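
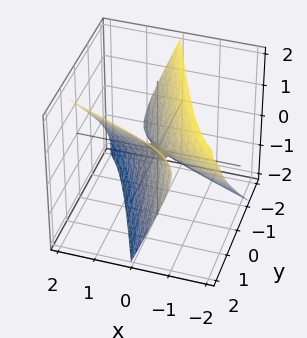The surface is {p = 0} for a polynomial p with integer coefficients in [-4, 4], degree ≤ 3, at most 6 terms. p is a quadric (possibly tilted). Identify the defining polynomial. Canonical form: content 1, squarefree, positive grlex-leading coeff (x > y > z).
(a) The degree is 2 — the shape is more complex than any degree-1 surface.
(b) From the axis intercepts and sections: it meets the y-axis at y = 0 (among the integer gridlines); it crosses the x-axis at the gridline x = 0; it meets the z-axis at z = 0 (among the integer gridlines).
(c) Fitting integer coefficients to these (and the overall shape) gives p.

x^2 + 3*x*y - 2*x*z + y^2 - z^2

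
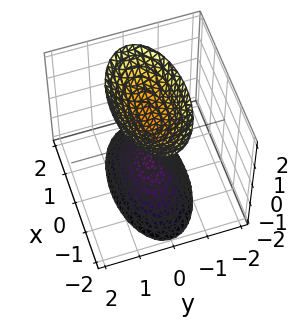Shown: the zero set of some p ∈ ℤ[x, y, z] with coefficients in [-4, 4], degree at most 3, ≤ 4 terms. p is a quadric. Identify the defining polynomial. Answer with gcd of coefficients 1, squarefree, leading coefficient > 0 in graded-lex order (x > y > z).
x^2 + 3*y^2 - z^2 + 1

There are 2 components. Treating them together as one polynomial.
Degree: two sheets facing apart; a quadric, so deg p = 2.
Symmetries: mirror symmetry y ↦ −y ⇒ only even powers of y; the z ↦ −z reflection is a symmetry, so z appears only in even powers; it's symmetric under x → −x, forcing even powers of x.
Reading off the gridlines: among the integer gridlines, it crosses the z-axis at z ∈ {-1, 1}; it misses every integer gridline on the x-axis; no y-intercept at any integer in the box.
Together with the visible shape, these determine p as stated.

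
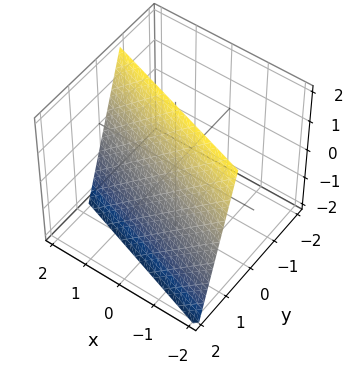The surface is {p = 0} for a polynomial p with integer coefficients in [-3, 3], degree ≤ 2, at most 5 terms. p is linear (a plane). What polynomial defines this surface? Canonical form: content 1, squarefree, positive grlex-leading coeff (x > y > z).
x + 3*y + z - 2

First, the degree is 1 — the surface is flat (a plane).
Then, observable constraints: it meets the x-axis at x = 2 (among the integer gridlines); it crosses the z-axis at the gridline z = 2.
Finally, together with the visible shape, these determine p as stated.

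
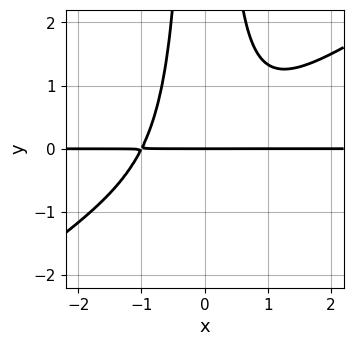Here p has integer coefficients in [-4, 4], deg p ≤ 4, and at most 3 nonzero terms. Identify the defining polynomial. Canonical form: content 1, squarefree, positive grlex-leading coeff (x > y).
Degree: a generic line meets the curve in up to 4 points, so deg p = 4.
Against the integer gridlines: it meets the y-axis at y = 0 (among the integer gridlines); the visible x-axis segment lies entirely on the curve.
Assembling these constraints gives the stated polynomial.

2*x^3*y - 3*x^2*y^2 + 2*y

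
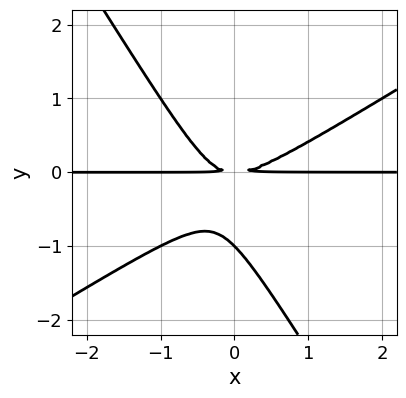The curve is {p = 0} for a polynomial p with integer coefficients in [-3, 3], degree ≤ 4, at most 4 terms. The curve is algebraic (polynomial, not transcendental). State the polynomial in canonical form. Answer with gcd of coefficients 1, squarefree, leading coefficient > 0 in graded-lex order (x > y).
(a) Degree: no degree-2 curve has this shape, so deg p = 3.
(b) Observable constraints: the visible x-axis segment lies entirely on the curve; it crosses the y-axis at the gridline y = -1.
(c) Solving for integer coefficients yields p as stated.

x^2*y - x*y^2 - y^3 - y^2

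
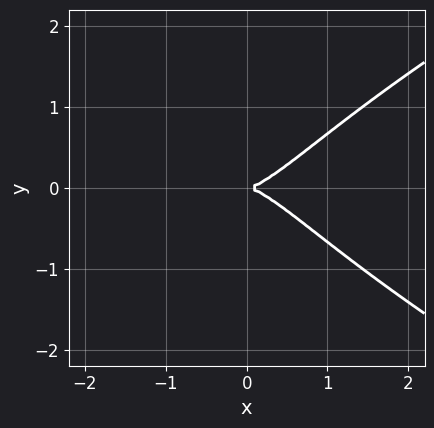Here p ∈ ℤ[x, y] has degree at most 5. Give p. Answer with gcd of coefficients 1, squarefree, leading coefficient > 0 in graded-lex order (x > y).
First, deg p = 4. No degree-3 curve has this shape.
Then, symmetries: it's symmetric under y → −y, forcing even powers of y.
Next, reading off the gridlines: one y-axis crossing is at y = 0; it meets the x-axis at x = 0 (among the integer gridlines).
Finally, the integer polynomial consistent with all of this is the stated p.

y^4 - 2*x^3 + 2*x*y^2 + 2*y^2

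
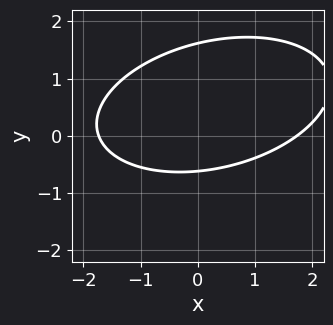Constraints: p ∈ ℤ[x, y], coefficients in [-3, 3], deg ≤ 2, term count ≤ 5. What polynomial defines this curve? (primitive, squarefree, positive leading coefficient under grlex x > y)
x^2 - x*y + 3*y^2 - 3*y - 3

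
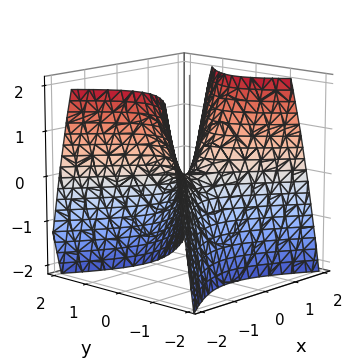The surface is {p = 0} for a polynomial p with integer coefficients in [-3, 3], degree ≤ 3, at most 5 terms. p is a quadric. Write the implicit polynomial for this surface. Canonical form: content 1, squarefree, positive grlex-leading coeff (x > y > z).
2*x^2 - 3*y^2 - 2*z

(a) deg p = 2. A hyperbolic paraboloid; a quadric.
(b) Symmetries: it's symmetric under y → −y, forcing even powers of y; it's symmetric under x → −x, forcing even powers of x.
(c) Reading off the gridlines: one y-axis crossing is at y = 0; it crosses the x-axis at the gridline x = 0; it meets the z-axis at z = 0 (among the integer gridlines).
(d) Matching integer coefficients to the picture gives p.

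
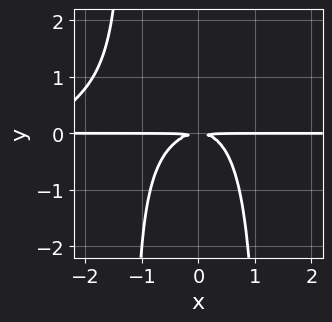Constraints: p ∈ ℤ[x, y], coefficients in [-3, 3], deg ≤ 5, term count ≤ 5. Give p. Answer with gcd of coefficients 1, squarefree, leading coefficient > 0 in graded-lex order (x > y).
x^3*y - 2*x^2*y^2 + 3*x^2*y + 3*y^2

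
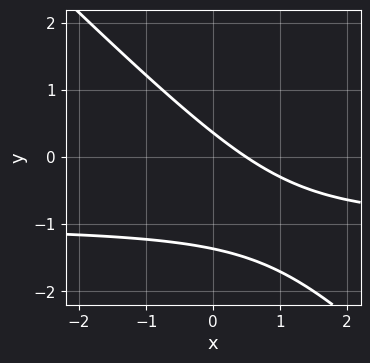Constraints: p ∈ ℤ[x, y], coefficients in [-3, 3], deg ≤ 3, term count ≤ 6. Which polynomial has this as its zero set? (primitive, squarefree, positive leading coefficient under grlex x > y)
2*x*y + 2*y^2 + 2*x + 2*y - 1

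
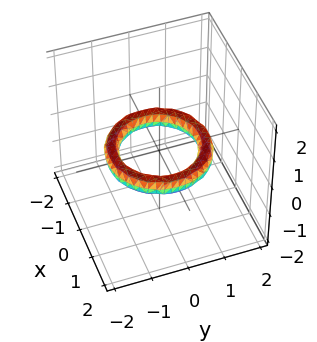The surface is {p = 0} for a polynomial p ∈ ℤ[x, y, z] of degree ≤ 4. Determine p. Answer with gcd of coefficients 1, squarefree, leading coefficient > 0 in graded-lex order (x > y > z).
deg p = 4.
Symmetries: rotational symmetry about the z-axis ⇒ p depends on x, y only through x² + y².
Checking where it meets the axes: among the integer gridlines, it crosses the x-axis at x ∈ {-1, 1}; among the integer gridlines, it crosses the y-axis at y ∈ {-1, 1}; a circular section at z = 0 has radius exactly 1; the surface avoids every integer z-axis point in the box.
Solving for integer coefficients yields p as stated.

x^4 + 2*x^2*y^2 + y^4 - 3*x^2 - 3*y^2 + 3*z^2 + 2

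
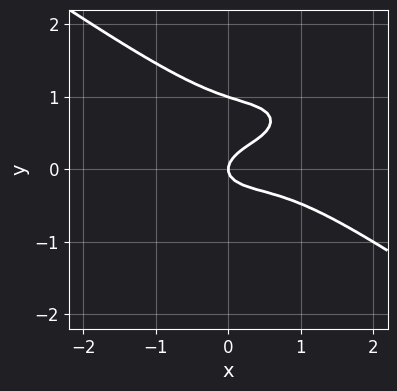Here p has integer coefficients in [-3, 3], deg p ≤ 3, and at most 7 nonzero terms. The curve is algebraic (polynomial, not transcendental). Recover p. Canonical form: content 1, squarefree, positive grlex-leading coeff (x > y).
x^3 + 3*y^3 - x^2 - 3*y^2 + x

Degree: the shape is more complex than any degree-2 curve, so deg p = 3.
Against the integer gridlines: the y-axis gridline crossings are at y ∈ {0, 1}; it meets the x-axis at x = 0 (among the integer gridlines).
The integer polynomial consistent with all of this is the stated p.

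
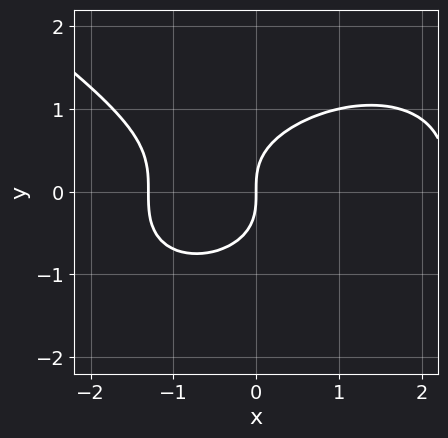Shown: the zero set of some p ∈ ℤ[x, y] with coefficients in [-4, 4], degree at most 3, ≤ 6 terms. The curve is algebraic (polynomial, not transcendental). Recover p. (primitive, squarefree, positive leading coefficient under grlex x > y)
1. The degree is 3 — no degree-2 curve has this shape.
2. Checking where it meets the axes: it meets the y-axis at y = 0 (among the integer gridlines); it crosses the x-axis at the gridline x = 0.
3. Fitting integer coefficients to these (and the overall shape) gives p.

x^3 + 3*y^3 - x^2 - 3*x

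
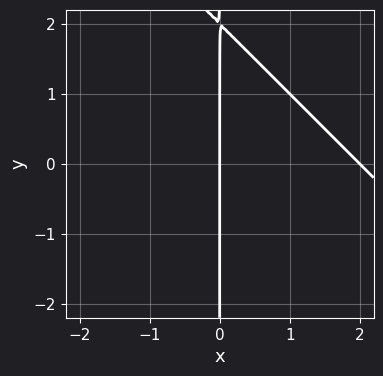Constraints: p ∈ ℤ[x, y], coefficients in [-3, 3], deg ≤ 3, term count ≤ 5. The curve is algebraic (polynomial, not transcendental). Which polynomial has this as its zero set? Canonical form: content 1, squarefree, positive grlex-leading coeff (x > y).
x^2 + x*y - 2*x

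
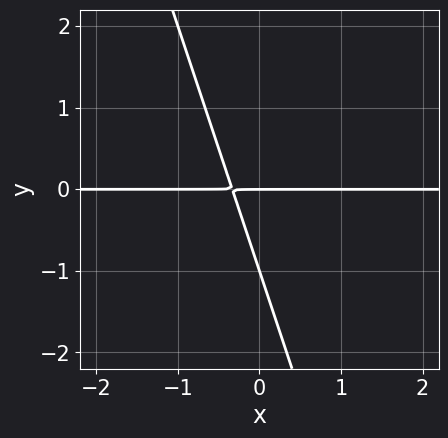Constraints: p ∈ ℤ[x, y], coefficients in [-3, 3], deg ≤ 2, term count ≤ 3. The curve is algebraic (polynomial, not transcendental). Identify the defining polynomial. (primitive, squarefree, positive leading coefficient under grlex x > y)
3*x*y + y^2 + y

First, deg p = 2. The shape is more complex than any degree-1 curve.
Next, checking where it meets the axes: every point of the x-axis in the box is on the curve; the y-axis gridline crossings are at y ∈ {-1, 0}.
Finally, the integer polynomial consistent with all of this is the stated p.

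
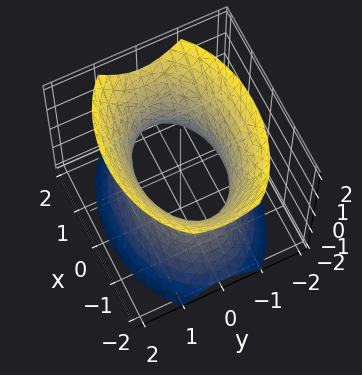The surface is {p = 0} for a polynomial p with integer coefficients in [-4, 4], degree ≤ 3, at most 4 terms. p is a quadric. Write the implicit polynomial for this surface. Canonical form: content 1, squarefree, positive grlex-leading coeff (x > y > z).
Degree: one connected sheet with a waist; a quadric, so deg p = 2.
Symmetries: the y ↦ −y reflection is a symmetry, so y appears only in even powers; the x ↦ −x reflection is a symmetry, so x appears only in even powers; mirror symmetry z ↦ −z ⇒ only even powers of z.
From the visible intercepts: among the integer gridlines, it crosses the y-axis at y ∈ {-1, 1}; no z-intercept at any integer in the box.
These observations pin down the coefficients.

x^2 + 2*y^2 - z^2 - 2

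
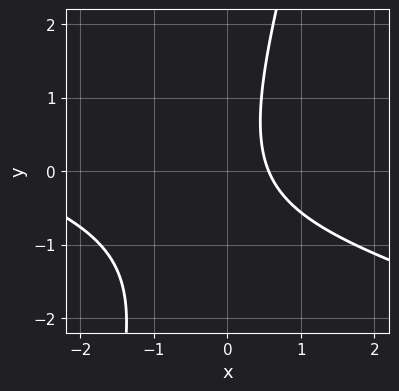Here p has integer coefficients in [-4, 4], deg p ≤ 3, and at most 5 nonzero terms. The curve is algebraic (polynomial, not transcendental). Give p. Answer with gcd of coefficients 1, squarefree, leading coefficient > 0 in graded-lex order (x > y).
x^2 + 3*x*y - y^2 + 3*x - 2

The degree is 2 — a generic line meets the curve in up to 2 points.
From the visible intercepts: it misses every integer gridline on the y-axis.
The integer polynomial consistent with all of this is the stated p.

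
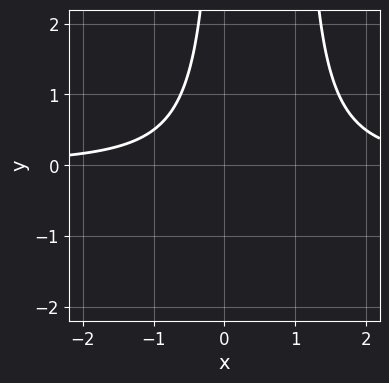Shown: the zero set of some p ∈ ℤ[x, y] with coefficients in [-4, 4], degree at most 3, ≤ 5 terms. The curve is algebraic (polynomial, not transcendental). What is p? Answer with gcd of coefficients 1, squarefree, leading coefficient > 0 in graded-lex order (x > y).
1. The degree is 3 — a generic line meets the curve in up to 3 points.
2. Observable constraints: no x-intercept at any integer in the box; no y-intercept at any integer in the box.
3. Matching integer coefficients to the picture gives p.

x^2*y - x*y - 1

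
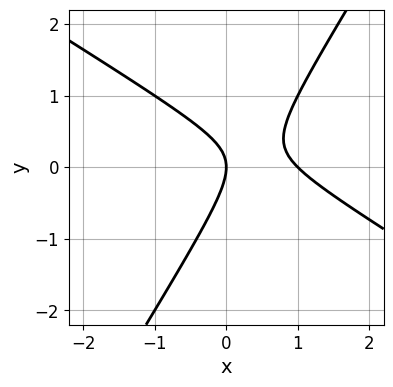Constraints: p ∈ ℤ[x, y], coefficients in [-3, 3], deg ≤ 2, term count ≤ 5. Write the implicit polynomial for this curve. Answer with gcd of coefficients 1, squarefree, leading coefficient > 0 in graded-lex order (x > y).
(a) deg p = 2.
(b) Reading off the gridlines: among the integer gridlines, it crosses the x-axis at x ∈ {0, 1}; one y-axis crossing is at y = 0.
(c) These observations pin down the coefficients.

x^2 + x*y - y^2 - x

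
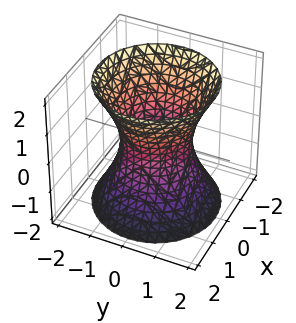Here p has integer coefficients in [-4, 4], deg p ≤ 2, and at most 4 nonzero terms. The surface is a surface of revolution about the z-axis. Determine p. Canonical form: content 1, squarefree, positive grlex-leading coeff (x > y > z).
First, the degree is 2 — no degree-1 surface has this shape.
Then, by symmetry, the z-axis is an axis of rotation, so x and y enter only as x² + y².
Next, from the axis intercepts and sections: a circular section at z = 0 has radius exactly 1; it misses every integer gridline on the z-axis; among the integer gridlines, it crosses the x-axis at x ∈ {-1, 1}.
Finally, fitting integer coefficients to these (and the overall shape) gives p.

2*x^2 + 2*y^2 - z^2 - 2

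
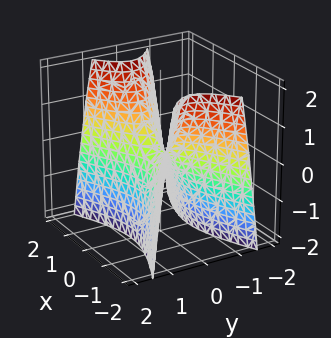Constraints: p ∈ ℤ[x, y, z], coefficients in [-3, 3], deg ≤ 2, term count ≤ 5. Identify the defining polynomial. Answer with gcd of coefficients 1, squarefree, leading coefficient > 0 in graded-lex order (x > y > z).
(a) Degree: a saddle surface; a quadric, so deg p = 2.
(b) Symmetries: the x ↦ −x reflection is a symmetry, so x appears only in even powers; mirror symmetry y ↦ −y ⇒ only even powers of y.
(c) Against the integer gridlines: it meets the y-axis at y = 0 (among the integer gridlines); it crosses the x-axis at the gridline x = 0; it crosses the z-axis at the gridline z = 0.
(d) These observations pin down the coefficients.

x^2 - 3*y^2 - z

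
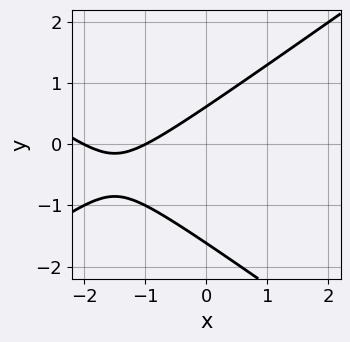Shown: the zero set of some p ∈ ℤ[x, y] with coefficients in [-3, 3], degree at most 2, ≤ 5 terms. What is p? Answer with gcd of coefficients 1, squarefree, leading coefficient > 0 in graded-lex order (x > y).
x^2 - 2*y^2 + 3*x - 2*y + 2

(a) deg p = 2. A generic line meets the curve in up to 2 points.
(b) Reading off the gridlines: the x-axis gridline crossings are at x ∈ {-2, -1}.
(c) Matching integer coefficients to the picture gives p.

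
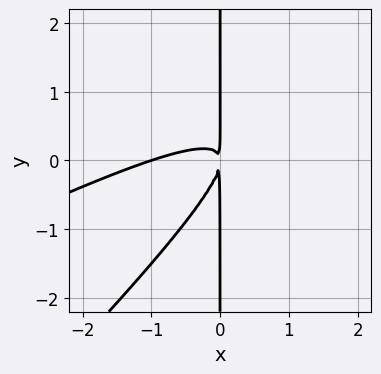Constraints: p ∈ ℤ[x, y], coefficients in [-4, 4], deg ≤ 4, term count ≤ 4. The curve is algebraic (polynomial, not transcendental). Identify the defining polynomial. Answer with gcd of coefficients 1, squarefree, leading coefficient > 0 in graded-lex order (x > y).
x^3 - 3*x^2*y + 2*x*y^2 + x^2

1. deg p = 3. A generic line meets the curve in up to 3 points.
2. Observable constraints: it meets the x-axis at x = -1 (among the integer gridlines); the visible y-axis segment lies entirely on the curve.
3. Matching integer coefficients to the picture gives p.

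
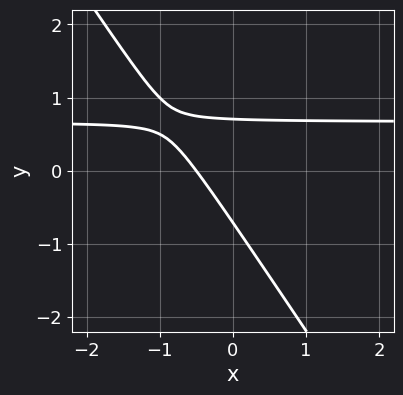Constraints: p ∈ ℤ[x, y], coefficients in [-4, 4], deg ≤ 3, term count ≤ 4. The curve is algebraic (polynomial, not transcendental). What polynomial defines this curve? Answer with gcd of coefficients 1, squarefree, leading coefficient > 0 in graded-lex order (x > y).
The degree is 2 — a generic line meets the curve in up to 2 points.
Putting this together gives p.

3*x*y + 2*y^2 - 2*x - 1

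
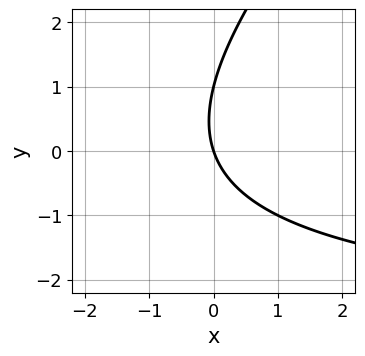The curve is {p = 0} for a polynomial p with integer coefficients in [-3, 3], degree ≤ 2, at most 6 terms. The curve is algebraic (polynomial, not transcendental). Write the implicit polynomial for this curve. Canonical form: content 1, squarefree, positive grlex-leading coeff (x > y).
(a) The degree is 2 — no degree-1 curve has this shape.
(b) From the visible intercepts: it crosses the x-axis at the gridline x = 0; among the integer gridlines, it crosses the y-axis at y ∈ {0, 1}.
(c) Putting this together gives p.

x*y - y^2 + 3*x + y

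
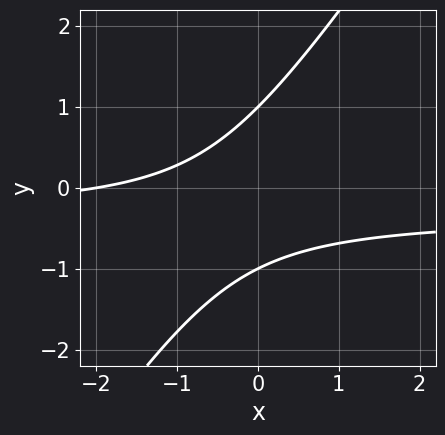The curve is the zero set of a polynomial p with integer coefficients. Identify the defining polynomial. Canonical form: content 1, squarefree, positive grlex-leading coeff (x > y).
3*x*y - 2*y^2 + x + 2

The degree is 2 — a generic line meets the curve in up to 2 points.
Observable constraints: it meets the x-axis at x = -2 (among the integer gridlines); the y-axis gridline crossings are at y ∈ {-1, 1}.
Fitting integer coefficients to these (and the overall shape) gives p.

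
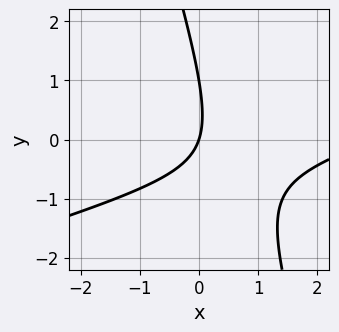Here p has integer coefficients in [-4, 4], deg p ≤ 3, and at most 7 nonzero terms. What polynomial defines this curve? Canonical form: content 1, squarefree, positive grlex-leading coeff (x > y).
First, degree: a generic line meets the curve in up to 2 points, so deg p = 2.
Next, from the visible intercepts: it crosses the x-axis at the gridline x = 0; the y-axis gridline crossings are at y ∈ {0, 1}.
Finally, putting this together gives p.

x^2 - 3*x*y - y^2 - 3*x + y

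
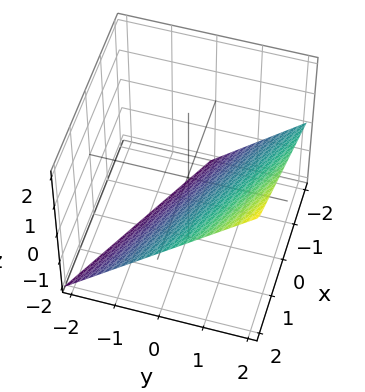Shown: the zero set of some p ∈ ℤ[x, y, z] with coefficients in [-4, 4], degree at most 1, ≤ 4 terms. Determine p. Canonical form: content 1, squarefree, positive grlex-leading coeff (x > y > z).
1. deg p = 1. Every cross-section is a straight line — this is a plane.
2. From the axis intercepts and sections: it meets the y-axis at y = 1 (among the integer gridlines); it meets the x-axis at x = 2 (among the integer gridlines).
3. Solving for integer coefficients yields p as stated. Check: (0, 0, -1) on the z-axis lies on the surface, and p(0, 0, -1) = 0. ✓

x + 2*y - 2*z - 2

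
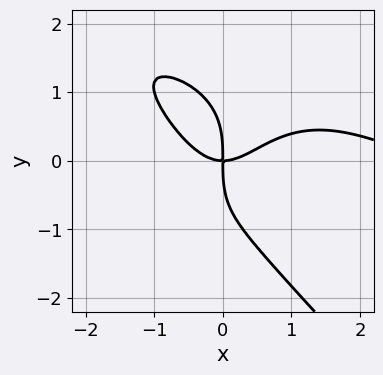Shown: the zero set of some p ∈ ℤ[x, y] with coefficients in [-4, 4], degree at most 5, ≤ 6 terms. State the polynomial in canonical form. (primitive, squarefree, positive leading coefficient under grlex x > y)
First, the degree is 4 — no degree-3 curve has this shape.
Next, from the visible intercepts: one x-axis crossing is at x = 0; it meets the y-axis at y = 0 (among the integer gridlines).
Finally, solving for integer coefficients yields p as stated.

x^4 + 2*x^3*y + y^4 - 3*x^3 + 3*x*y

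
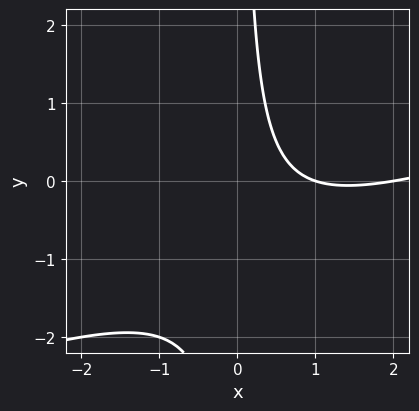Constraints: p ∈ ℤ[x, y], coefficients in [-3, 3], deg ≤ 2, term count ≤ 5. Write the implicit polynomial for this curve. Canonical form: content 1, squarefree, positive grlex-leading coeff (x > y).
First, degree: a generic line meets the curve in up to 2 points, so deg p = 2.
Next, observable constraints: it misses every integer gridline on the y-axis; the x-axis gridline crossings are at x ∈ {1, 2}.
Finally, putting this together gives p.

x^2 - 3*x*y - 3*x + 2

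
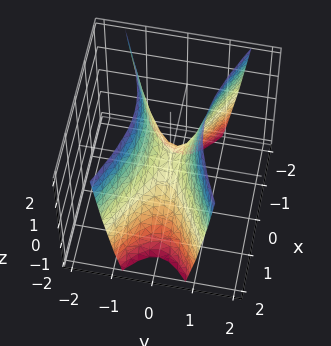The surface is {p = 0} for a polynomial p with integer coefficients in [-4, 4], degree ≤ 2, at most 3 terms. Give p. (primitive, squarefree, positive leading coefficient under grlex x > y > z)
Degree: a saddle surface; a quadric, so deg p = 2.
Symmetries: mirror symmetry x ↦ −x ⇒ only even powers of x; the y ↦ −y reflection is a symmetry, so y appears only in even powers.
From the axis intercepts and sections: it meets the y-axis at y = 0 (among the integer gridlines); it meets the z-axis at z = 0 (among the integer gridlines); it meets the x-axis at x = 0 (among the integer gridlines).
Fitting integer coefficients to these (and the overall shape) gives p.

x^2 - 3*y^2 + z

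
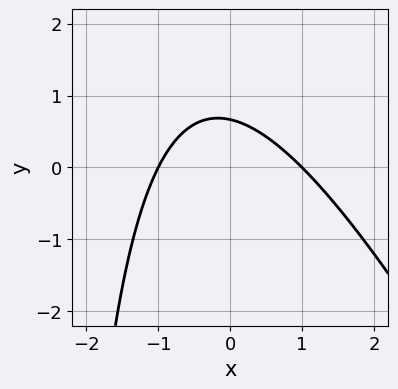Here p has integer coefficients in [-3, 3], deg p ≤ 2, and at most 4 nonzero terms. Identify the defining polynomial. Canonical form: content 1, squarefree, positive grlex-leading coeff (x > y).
deg p = 2. A generic line meets the curve in up to 2 points.
Reading off the gridlines: the x-axis gridline crossings are at x ∈ {-1, 1}.
Matching integer coefficients to the picture gives p.

2*x^2 + x*y + 3*y - 2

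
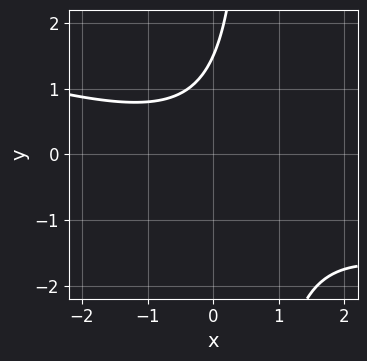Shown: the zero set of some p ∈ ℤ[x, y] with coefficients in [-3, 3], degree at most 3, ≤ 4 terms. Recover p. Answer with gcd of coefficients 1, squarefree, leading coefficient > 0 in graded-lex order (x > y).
1. Degree: the shape is more complex than any degree-1 curve, so deg p = 2.
2. Checking where it meets the axes: no x-intercept at any integer in the box.
3. Solving for integer coefficients yields p as stated.

x^2 + 3*x*y - 2*y + 3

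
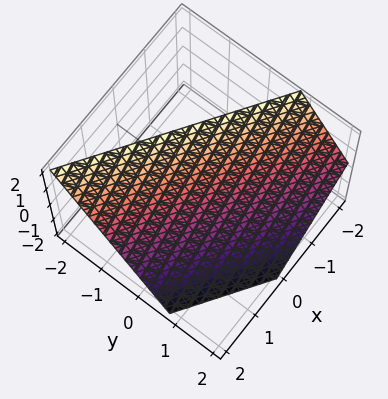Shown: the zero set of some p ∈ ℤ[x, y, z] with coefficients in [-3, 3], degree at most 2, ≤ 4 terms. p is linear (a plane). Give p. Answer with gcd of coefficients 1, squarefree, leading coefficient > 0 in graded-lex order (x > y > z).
2*x + 3*y + 2*z - 2

1. The degree is 1 — the surface is flat (a plane).
2. Reading off the gridlines: it crosses the z-axis at the gridline z = 1; one x-axis crossing is at x = 1.
3. These observations pin down the coefficients.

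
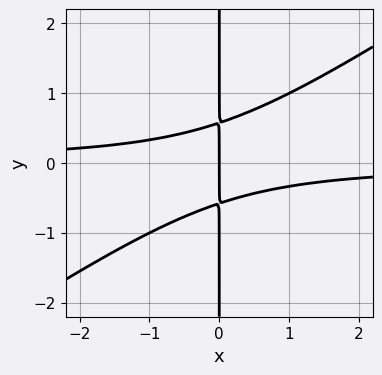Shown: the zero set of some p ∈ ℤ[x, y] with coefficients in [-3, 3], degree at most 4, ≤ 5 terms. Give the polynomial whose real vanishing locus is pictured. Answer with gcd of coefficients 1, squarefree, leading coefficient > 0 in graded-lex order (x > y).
2*x^2*y - 3*x*y^2 + x

First, degree: a generic line meets the curve in up to 3 points, so deg p = 3.
Next, from the visible intercepts: every point of the y-axis in the box is on the curve; one x-axis crossing is at x = 0.
Finally, solving for integer coefficients yields p as stated.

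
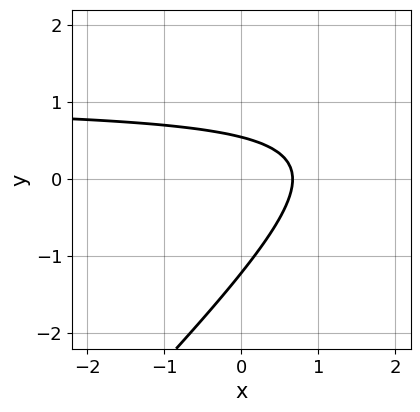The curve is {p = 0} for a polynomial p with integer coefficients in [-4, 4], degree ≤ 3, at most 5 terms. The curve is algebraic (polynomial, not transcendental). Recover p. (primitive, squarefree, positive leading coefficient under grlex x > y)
(a) deg p = 2. No degree-1 curve has this shape.
(b) Matching integer coefficients to the picture gives p.

3*x*y - 3*y^2 - 3*x - 2*y + 2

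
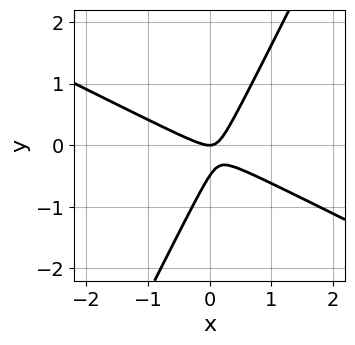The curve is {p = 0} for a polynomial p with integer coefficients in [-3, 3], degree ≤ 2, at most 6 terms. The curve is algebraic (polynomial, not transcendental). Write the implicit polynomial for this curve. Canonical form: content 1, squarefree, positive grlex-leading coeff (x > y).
1. deg p = 2.
2. Observable constraints: one y-axis crossing is at y = 0; it meets the x-axis at x = 0 (among the integer gridlines).
3. The integer polynomial consistent with all of this is the stated p.

2*x^2 + 3*x*y - 2*y^2 - y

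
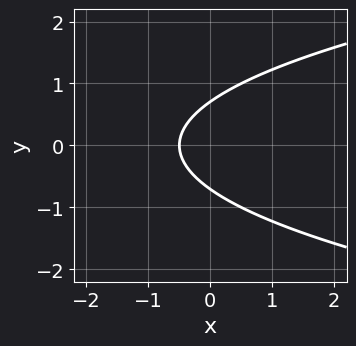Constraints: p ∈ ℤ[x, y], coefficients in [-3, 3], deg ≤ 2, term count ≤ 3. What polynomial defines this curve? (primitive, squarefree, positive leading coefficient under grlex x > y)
Degree: the shape is more complex than any degree-1 curve, so deg p = 2.
Symmetries: mirror symmetry y ↦ −y ⇒ only even powers of y.
Fitting integer coefficients to these (and the overall shape) gives p.

2*y^2 - 2*x - 1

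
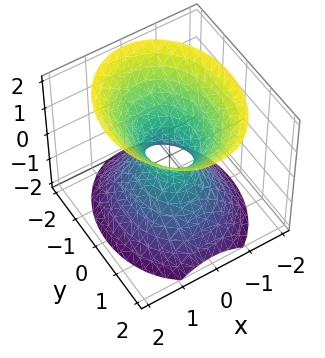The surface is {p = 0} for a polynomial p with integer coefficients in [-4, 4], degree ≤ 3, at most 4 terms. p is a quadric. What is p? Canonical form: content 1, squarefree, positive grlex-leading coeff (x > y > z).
3*x^2 + 2*y^2 - 2*z^2 - 1

First, deg p = 2. An hourglass — one-sheet hyperboloid; a quadric.
Next, symmetries: the z ↦ −z reflection is a symmetry, so z appears only in even powers; mirror symmetry y ↦ −y ⇒ only even powers of y; it's symmetric under x → −x, forcing even powers of x.
Then, from the visible intercepts: no z-intercept at any integer in the box.
Finally, these observations pin down the coefficients.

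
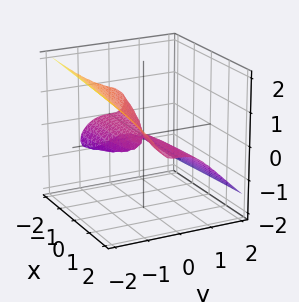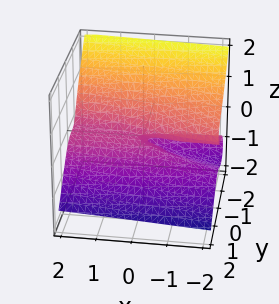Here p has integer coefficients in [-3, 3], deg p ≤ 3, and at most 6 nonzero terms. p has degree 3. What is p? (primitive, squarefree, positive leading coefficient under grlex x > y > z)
2*y^3 + 3*z^3 + x*z + 2*y*z

1. deg p = 3.
2. Against the integer gridlines: one y-axis crossing is at y = 0; every point of the x-axis in the box is on the surface; one z-axis crossing is at z = 0.
3. Together with the visible shape, these determine p as stated.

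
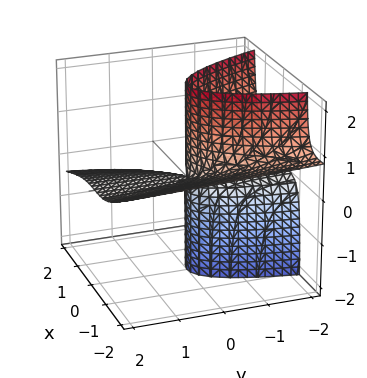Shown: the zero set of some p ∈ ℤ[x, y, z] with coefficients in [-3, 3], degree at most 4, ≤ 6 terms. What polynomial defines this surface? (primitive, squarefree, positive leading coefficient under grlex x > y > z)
x^3 + 3*x^2*z + x*y*z + 3*y*z

1. deg p = 3. The shape is more complex than any degree-2 surface.
2. From the visible intercepts: every point of the z-axis in the box is on the surface; it crosses the x-axis at the gridline x = 0; the visible y-axis segment lies entirely on the surface.
3. Together with the visible shape, these determine p as stated.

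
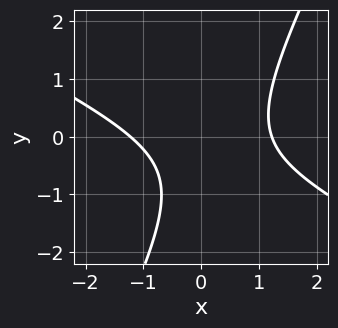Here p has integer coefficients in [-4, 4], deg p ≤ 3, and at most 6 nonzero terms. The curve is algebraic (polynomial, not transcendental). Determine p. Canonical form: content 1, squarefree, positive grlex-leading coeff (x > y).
(a) The degree is 2 — the shape is more complex than any degree-1 curve.
(b) Checking where it meets the axes: no y-intercept at any integer in the box.
(c) Solving for integer coefficients yields p as stated.

2*x^2 + 3*x*y - 2*y^2 - 2*y - 3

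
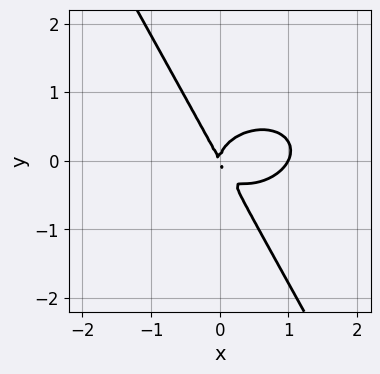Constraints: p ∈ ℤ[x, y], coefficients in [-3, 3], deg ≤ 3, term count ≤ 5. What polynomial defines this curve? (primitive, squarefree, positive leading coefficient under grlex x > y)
First, degree: no degree-2 curve has this shape, so deg p = 3.
Then, checking where it meets the axes: among the integer gridlines, it crosses the x-axis at x ∈ {0, 1}; it meets the y-axis at y = 0 (among the integer gridlines).
Finally, these observations pin down the coefficients.

2*x^3 + 3*x*y^2 + 2*y^3 - 2*x^2 - x*y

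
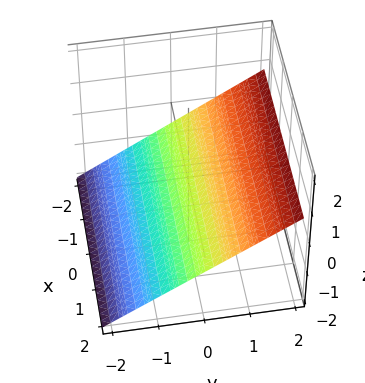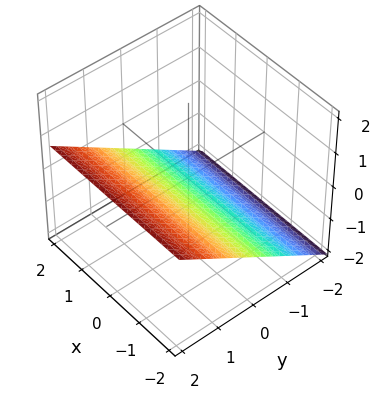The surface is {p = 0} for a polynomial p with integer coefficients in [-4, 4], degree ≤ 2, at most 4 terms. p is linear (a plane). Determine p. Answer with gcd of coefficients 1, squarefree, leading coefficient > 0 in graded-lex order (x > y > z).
Degree: the surface is flat (a plane), so deg p = 1.
Observable constraints: it misses every integer gridline on the x-axis; it crosses the y-axis at the gridline y = 1.
Together with the visible shape, these determine p as stated.

2*y - 3*z - 2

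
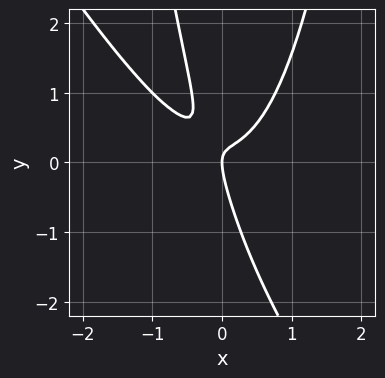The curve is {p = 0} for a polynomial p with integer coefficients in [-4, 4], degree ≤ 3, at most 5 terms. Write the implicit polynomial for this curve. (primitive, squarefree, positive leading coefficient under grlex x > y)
The degree is 3 — no degree-2 curve has this shape.
Against the integer gridlines: one x-axis crossing is at x = 0; it meets the y-axis at y = 0 (among the integer gridlines).
Fitting integer coefficients to these (and the overall shape) gives p.

3*x^3 + 2*x^2*y - 3*x*y - y^2 + x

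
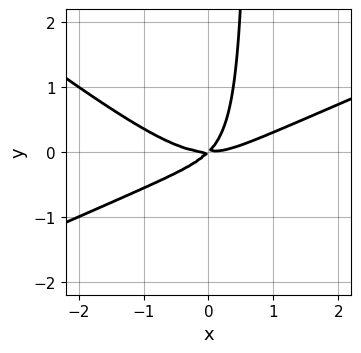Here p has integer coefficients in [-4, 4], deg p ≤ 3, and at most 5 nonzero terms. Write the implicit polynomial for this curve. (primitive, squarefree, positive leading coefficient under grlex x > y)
(a) The degree is 3 — a generic line meets the curve in up to 3 points.
(b) From the axis intercepts and sections: one y-axis crossing is at y = 0; it crosses the x-axis at the gridline x = 0.
(c) Together with the visible shape, these determine p as stated.

x^3 - x^2*y - 3*x*y^2 - 2*x*y + 2*y^2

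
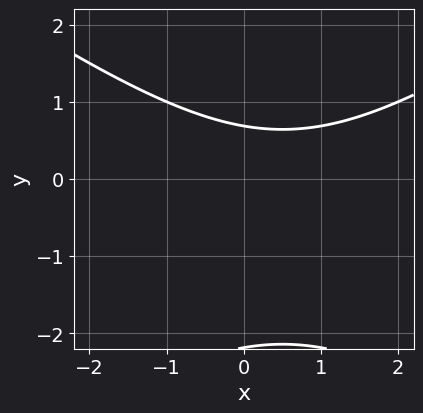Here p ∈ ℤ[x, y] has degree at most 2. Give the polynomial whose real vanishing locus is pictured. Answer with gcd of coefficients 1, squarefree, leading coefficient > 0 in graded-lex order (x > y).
x^2 - 2*y^2 - x - 3*y + 3

First, the degree is 2 — a generic line meets the curve in up to 2 points.
Then, from the axis intercepts and sections: the curve avoids every integer x-axis point in the box.
Finally, assembling these constraints gives the stated polynomial.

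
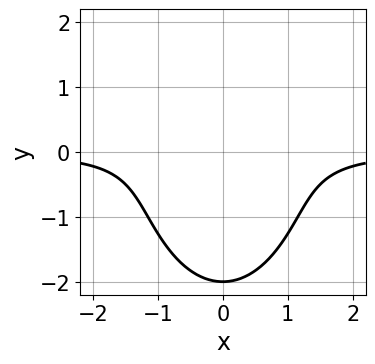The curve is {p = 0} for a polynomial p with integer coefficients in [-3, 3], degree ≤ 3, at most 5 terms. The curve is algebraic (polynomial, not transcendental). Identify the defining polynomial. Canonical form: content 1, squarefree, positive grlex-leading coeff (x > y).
(a) The degree is 3 — no degree-2 curve has this shape.
(b) Symmetries: it's symmetric under x → −x, forcing even powers of x.
(c) From the visible intercepts: it crosses the y-axis at the gridline y = -2; no x-intercept at any integer in the box.
(d) Fitting integer coefficients to these (and the overall shape) gives p.

3*x^2*y + y^3 - 3*y + 2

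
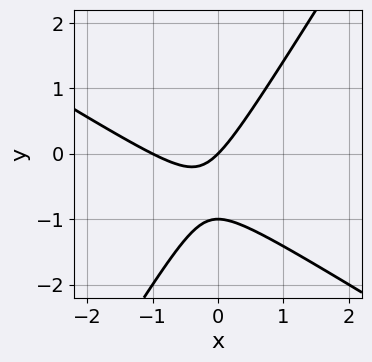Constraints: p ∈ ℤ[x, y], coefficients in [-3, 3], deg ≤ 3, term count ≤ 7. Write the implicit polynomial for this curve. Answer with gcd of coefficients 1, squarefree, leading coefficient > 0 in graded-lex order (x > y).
x^2 + x*y - y^2 + x - y

deg p = 2. A generic line meets the curve in up to 2 points.
Checking where it meets the axes: among the integer gridlines, it crosses the y-axis at y ∈ {-1, 0}; among the integer gridlines, it crosses the x-axis at x ∈ {-1, 0}.
Assembling these constraints gives the stated polynomial.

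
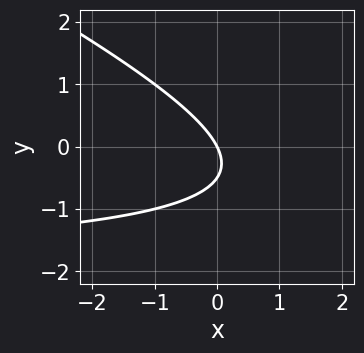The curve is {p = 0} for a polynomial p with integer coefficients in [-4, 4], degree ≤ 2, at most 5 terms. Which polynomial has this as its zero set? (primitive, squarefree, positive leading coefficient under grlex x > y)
x*y + 2*y^2 + 2*x + y

(a) The degree is 2 — a generic line meets the curve in up to 2 points.
(b) Against the integer gridlines: one y-axis crossing is at y = 0; it crosses the x-axis at the gridline x = 0.
(c) Solving for integer coefficients yields p as stated.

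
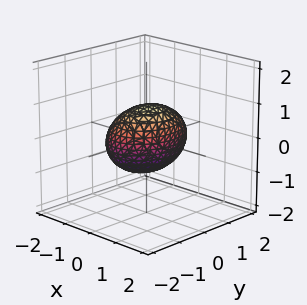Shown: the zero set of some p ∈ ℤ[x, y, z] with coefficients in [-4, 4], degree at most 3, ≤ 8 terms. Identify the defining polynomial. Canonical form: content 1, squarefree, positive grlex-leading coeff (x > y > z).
3*x^2 - 2*x*z + 2*y^2 + y*z + 3*z^2 - 3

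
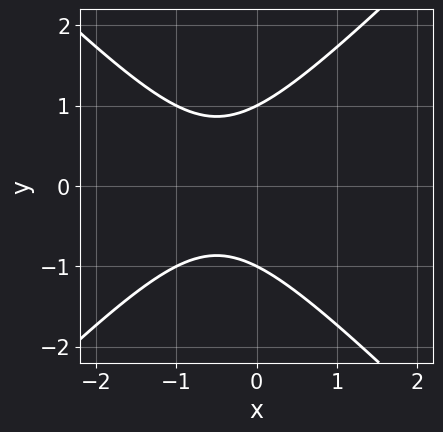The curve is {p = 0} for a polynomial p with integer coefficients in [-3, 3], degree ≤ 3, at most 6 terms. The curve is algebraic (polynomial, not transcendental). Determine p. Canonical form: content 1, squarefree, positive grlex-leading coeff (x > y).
1. Degree: no degree-1 curve has this shape, so deg p = 2.
2. Symmetries: mirror symmetry y ↦ −y ⇒ only even powers of y.
3. Against the integer gridlines: it misses every integer gridline on the x-axis; the y-axis gridline crossings are at y ∈ {-1, 1}.
4. Fitting integer coefficients to these (and the overall shape) gives p.

x^2 - y^2 + x + 1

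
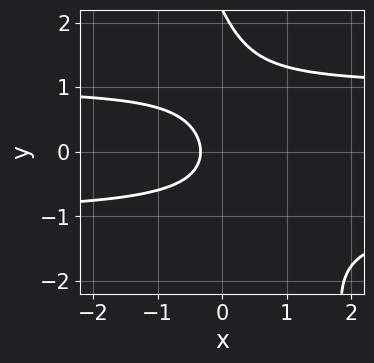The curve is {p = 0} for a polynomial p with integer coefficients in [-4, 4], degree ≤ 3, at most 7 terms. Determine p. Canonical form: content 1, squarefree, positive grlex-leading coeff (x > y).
First, the degree is 3 — the shape is more complex than any degree-2 curve.
Next, from the axis intercepts and sections: the curve avoids every integer y-axis point in the box.
Finally, putting this together gives p.

3*x*y^2 + y^3 - 2*y^2 - 3*x - 1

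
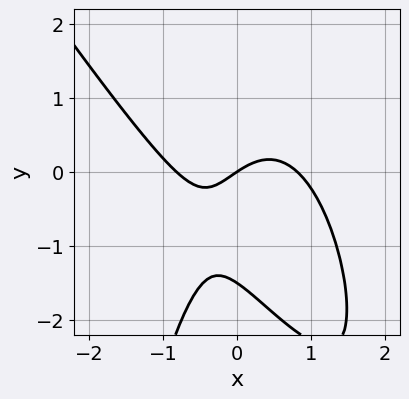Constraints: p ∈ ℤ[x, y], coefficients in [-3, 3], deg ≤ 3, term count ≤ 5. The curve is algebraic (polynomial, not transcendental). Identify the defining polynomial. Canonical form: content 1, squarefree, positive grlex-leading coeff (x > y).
Degree: no degree-2 curve has this shape, so deg p = 3.
From the visible intercepts: it crosses the y-axis at the gridline y = 0; it meets the x-axis at x = 0 (among the integer gridlines).
Together with the visible shape, these determine p as stated.

3*x^3 + 2*x^2*y + 2*y^2 - 2*x + 3*y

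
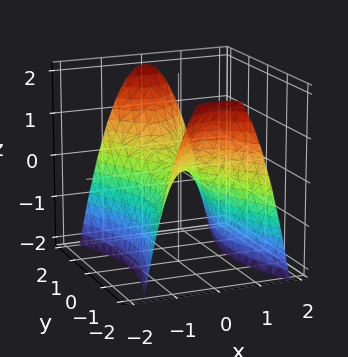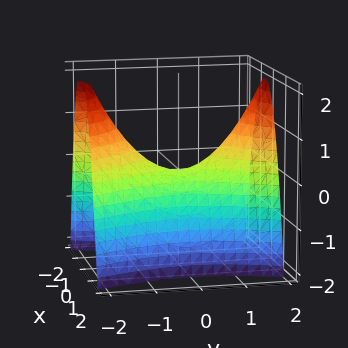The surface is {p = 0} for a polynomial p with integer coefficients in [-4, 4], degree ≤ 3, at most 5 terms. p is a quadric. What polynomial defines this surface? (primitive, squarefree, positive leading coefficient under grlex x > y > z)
(a) The degree is 2 — a hyperbolic paraboloid; a quadric.
(b) Symmetries: it's symmetric under x → −x, forcing even powers of x; mirror symmetry y ↦ −y ⇒ only even powers of y.
(c) Against the integer gridlines: one y-axis crossing is at y = 0; it crosses the z-axis at the gridline z = 0; it crosses the x-axis at the gridline x = 0.
(d) Putting this together gives p.

3*x^2 - y^2 + 2*z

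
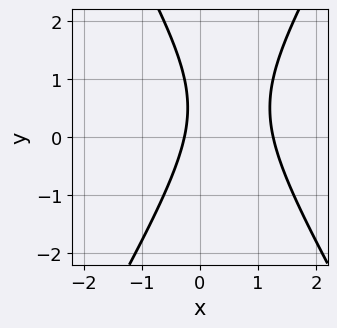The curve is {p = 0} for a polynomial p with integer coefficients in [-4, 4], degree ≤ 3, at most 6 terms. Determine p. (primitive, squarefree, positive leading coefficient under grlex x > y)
3*x^2 - y^2 - 3*x + y - 1

Degree: a generic line meets the curve in up to 2 points, so deg p = 2.
Against the integer gridlines: the curve avoids every integer y-axis point in the box.
These observations pin down the coefficients.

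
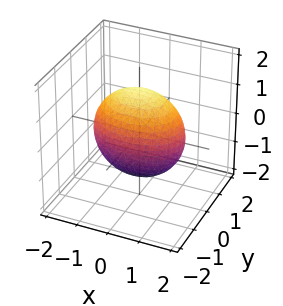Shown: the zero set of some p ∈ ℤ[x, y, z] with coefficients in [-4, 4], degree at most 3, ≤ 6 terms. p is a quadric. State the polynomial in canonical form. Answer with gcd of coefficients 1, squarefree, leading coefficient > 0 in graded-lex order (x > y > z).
First, degree: bounded and convex; a quadric, so deg p = 2.
Then, symmetries: the y ↦ −y reflection is a symmetry, so y appears only in even powers; it's symmetric under x → −x, forcing even powers of x; the z ↦ −z reflection is a symmetry, so z appears only in even powers.
Next, observable constraints: the y-axis gridline crossings are at y ∈ {-1, 1}.
Finally, fitting integer coefficients to these (and the overall shape) gives p.

x^2 + 2*y^2 + z^2 - 2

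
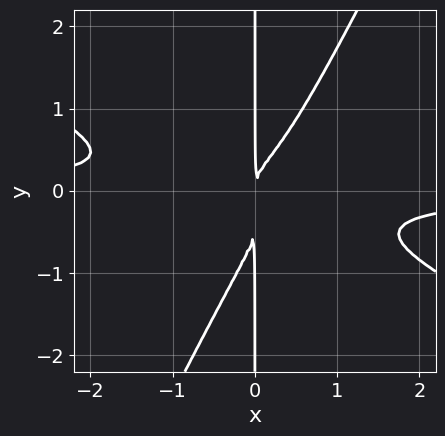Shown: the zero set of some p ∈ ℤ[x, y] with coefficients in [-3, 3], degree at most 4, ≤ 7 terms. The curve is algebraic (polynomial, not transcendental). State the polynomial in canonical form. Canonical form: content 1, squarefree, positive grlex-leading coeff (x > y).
2*x^3*y + 3*x^2*y^2 - 2*x*y^3 - x*y^2 + x^2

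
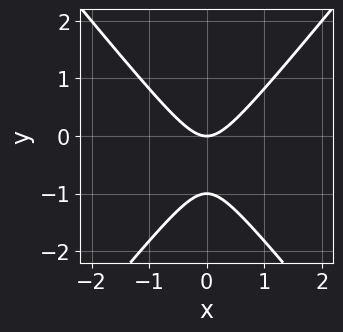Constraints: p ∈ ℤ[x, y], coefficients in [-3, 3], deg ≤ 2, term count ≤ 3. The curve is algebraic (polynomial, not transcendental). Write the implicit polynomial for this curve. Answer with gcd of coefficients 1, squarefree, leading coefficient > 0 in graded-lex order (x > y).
3*x^2 - 2*y^2 - 2*y

Degree: no degree-1 curve has this shape, so deg p = 2.
Symmetries: the x ↦ −x reflection is a symmetry, so x appears only in even powers.
Against the integer gridlines: it meets the x-axis at x = 0 (among the integer gridlines); the y-axis gridline crossings are at y ∈ {-1, 0}.
These observations pin down the coefficients.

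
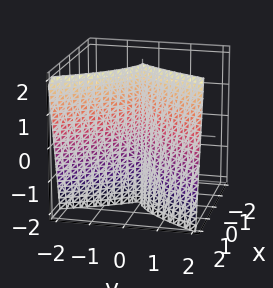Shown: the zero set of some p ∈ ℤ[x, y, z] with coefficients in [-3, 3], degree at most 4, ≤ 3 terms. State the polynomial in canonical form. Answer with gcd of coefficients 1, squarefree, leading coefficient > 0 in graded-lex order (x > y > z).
2*x^3 + x*y*z - 2*y^2

Degree: a generic line meets the surface in up to 3 points, so deg p = 3.
From the axis intercepts and sections: one y-axis crossing is at y = 0; the visible z-axis segment lies entirely on the surface.
Fitting integer coefficients to these (and the overall shape) gives p.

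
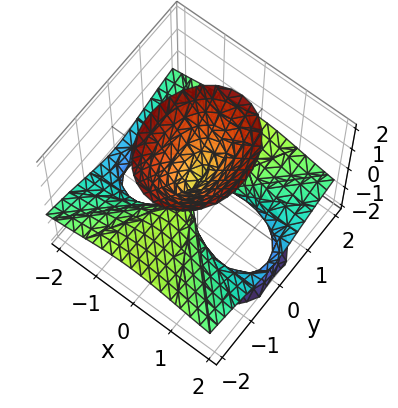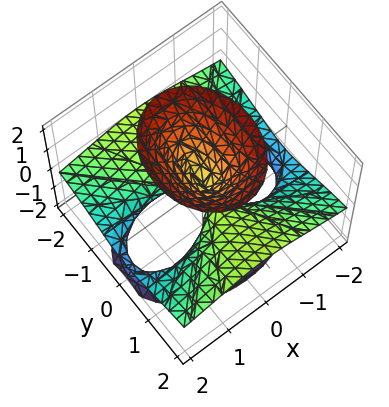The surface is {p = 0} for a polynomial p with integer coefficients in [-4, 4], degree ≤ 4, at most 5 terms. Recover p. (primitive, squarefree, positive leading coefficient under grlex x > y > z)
2*x^2*z + 2*y^2*z - z^3 + 2*x^2

(a) The picture has 2 separate pieces. Treating them together as one polynomial.
(b) The degree is 3 — the shape is more complex than any degree-2 surface.
(c) From the axis intercepts and sections: one z-axis crossing is at z = 0; every point of the y-axis in the box is on the surface; it meets the x-axis at x = 0 (among the integer gridlines).
(d) Solving for integer coefficients yields p as stated.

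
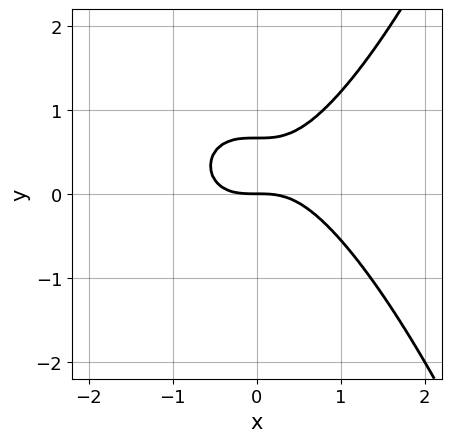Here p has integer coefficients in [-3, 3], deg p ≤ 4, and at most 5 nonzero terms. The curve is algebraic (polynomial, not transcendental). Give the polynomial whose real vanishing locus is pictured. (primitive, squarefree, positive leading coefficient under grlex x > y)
2*x^3 - 3*y^2 + 2*y

Degree: the shape is more complex than any degree-2 curve, so deg p = 3.
From the axis intercepts and sections: it meets the x-axis at x = 0 (among the integer gridlines); it meets the y-axis at y = 0 (among the integer gridlines).
These observations pin down the coefficients.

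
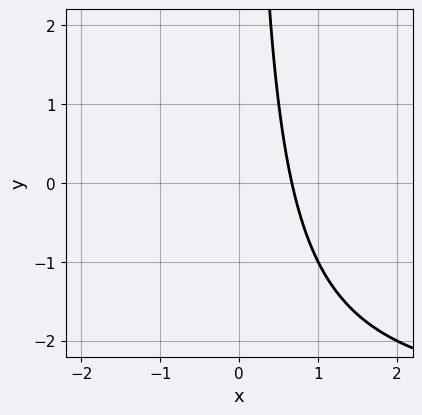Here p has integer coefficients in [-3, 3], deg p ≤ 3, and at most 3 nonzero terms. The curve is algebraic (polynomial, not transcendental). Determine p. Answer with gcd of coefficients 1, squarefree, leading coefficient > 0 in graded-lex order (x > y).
(a) deg p = 2.
(b) Checking where it meets the axes: no y-intercept at any integer in the box.
(c) The integer polynomial consistent with all of this is the stated p.

x*y + 3*x - 2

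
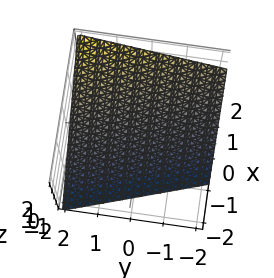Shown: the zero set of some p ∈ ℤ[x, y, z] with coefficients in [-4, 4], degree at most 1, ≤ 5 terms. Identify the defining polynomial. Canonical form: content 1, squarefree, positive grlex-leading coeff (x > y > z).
First, the degree is 1 — every cross-section is a straight line — this is a plane.
Then, from the axis intercepts and sections: it crosses the y-axis at the gridline y = 2.
Finally, matching integer coefficients to the picture gives p.

3*x + y - 3*z - 2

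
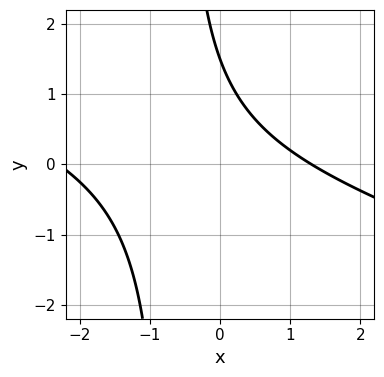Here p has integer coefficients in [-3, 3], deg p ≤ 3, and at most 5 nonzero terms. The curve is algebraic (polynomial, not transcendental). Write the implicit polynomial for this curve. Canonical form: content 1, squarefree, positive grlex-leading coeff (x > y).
1. deg p = 2.
2. The integer polynomial consistent with all of this is the stated p.

x^2 + 3*x*y + x + 2*y - 3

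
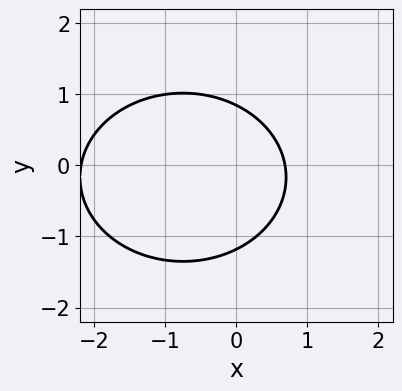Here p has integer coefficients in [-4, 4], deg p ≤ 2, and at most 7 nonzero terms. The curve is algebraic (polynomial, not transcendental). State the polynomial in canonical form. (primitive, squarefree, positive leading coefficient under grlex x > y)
2*x^2 + 3*y^2 + 3*x + y - 3

First, deg p = 2.
Finally, the integer polynomial consistent with all of this is the stated p.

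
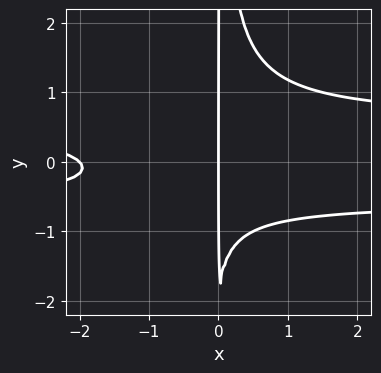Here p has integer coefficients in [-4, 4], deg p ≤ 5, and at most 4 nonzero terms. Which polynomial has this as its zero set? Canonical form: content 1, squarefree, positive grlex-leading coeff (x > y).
3*x^2*y^2 - x^2 - x*y - 2*x

(a) The degree is 4 — no degree-3 curve has this shape.
(b) From the axis intercepts and sections: the x-axis gridline crossings are at x ∈ {-2, 0}; the visible y-axis segment lies entirely on the curve.
(c) Putting this together gives p.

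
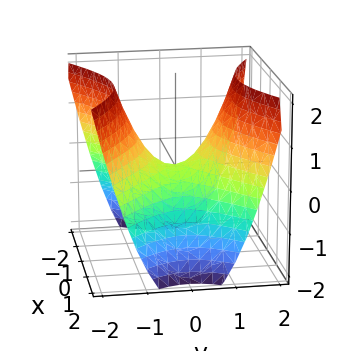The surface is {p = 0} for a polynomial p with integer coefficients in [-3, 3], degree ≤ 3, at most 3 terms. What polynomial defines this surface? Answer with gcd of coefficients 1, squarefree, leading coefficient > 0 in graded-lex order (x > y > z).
2*x^2 - 3*y^2 + 3*z

(a) The degree is 2 — a hyperbolic paraboloid; a quadric.
(b) Symmetries: mirror symmetry y ↦ −y ⇒ only even powers of y; it's symmetric under x → −x, forcing even powers of x.
(c) Against the integer gridlines: it crosses the z-axis at the gridline z = 0; it crosses the x-axis at the gridline x = 0.
(d) The integer polynomial consistent with all of this is the stated p.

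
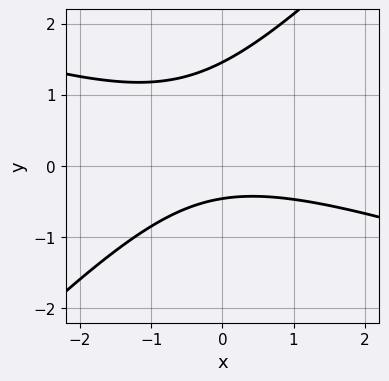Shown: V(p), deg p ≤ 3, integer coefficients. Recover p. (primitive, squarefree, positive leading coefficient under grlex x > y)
1. Degree: a generic line meets the curve in up to 2 points, so deg p = 2.
2. From the visible intercepts: the curve avoids every integer x-axis point in the box.
3. The integer polynomial consistent with all of this is the stated p.

x^2 + 2*x*y - 3*y^2 + 3*y + 2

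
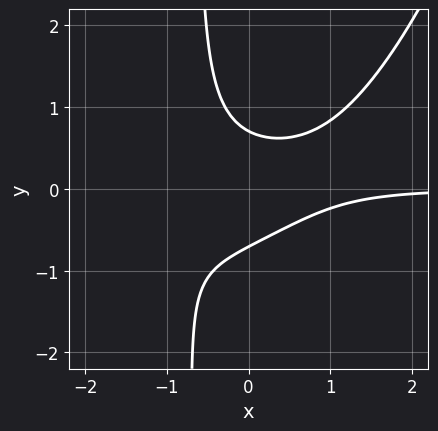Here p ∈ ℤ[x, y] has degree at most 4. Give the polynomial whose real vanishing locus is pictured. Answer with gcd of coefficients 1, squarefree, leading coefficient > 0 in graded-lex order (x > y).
x^3*y + 2*x^2*y - 3*x*y^2 - 2*y^2 + 1

1. The degree is 4 — the shape is more complex than any degree-3 curve.
2. Against the integer gridlines: it misses every integer gridline on the x-axis.
3. These observations pin down the coefficients.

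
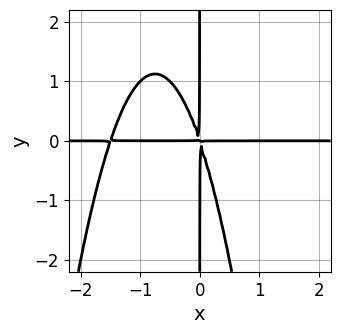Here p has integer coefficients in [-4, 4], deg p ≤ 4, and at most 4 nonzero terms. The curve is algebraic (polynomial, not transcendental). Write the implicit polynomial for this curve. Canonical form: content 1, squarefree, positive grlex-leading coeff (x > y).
First, deg p = 4.
Then, reading off the gridlines: every point of the y-axis in the box is on the curve; the visible x-axis segment lies entirely on the curve.
Finally, these observations pin down the coefficients.

2*x^3*y + 3*x^2*y + x*y^2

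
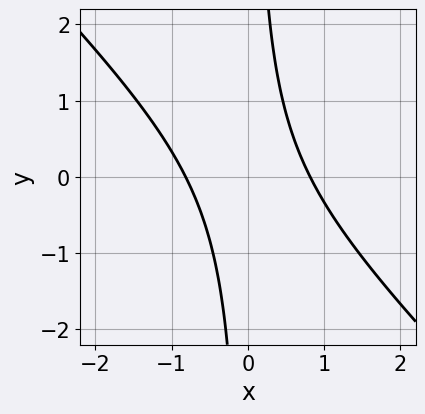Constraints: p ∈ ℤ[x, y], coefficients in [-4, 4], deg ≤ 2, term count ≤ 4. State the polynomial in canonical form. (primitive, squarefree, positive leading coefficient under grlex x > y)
3*x^2 + 3*x*y - 2

First, deg p = 2. A generic line meets the curve in up to 2 points.
Next, against the integer gridlines: no y-intercept at any integer in the box.
Finally, assembling these constraints gives the stated polynomial.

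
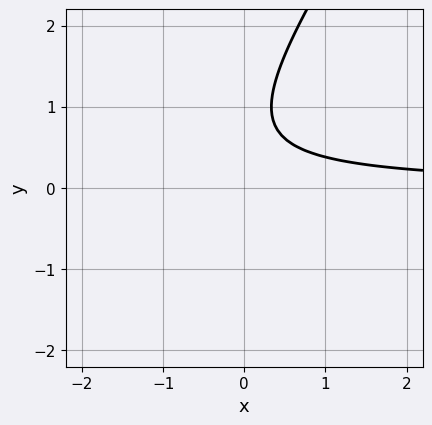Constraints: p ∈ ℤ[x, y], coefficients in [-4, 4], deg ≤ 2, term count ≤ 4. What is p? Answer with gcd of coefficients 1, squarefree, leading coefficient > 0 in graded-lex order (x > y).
1. deg p = 2. No degree-1 curve has this shape.
2. Against the integer gridlines: it misses every integer gridline on the x-axis; the curve avoids every integer y-axis point in the box.
3. Solving for integer coefficients yields p as stated.

3*x*y - 2*y^2 + 3*y - 2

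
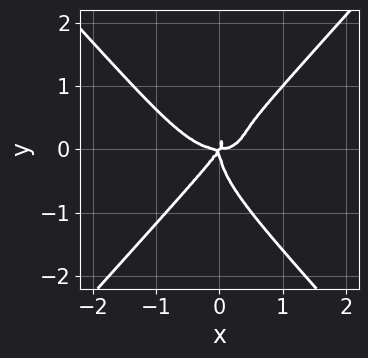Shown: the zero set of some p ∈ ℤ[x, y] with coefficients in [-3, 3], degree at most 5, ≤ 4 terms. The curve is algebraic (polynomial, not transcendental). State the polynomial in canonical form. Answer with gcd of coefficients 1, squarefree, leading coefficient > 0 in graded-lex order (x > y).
1. Degree: a generic line meets the curve in up to 4 points, so deg p = 4.
2. Against the integer gridlines: it meets the x-axis at x = 0 (among the integer gridlines); it crosses the y-axis at the gridline y = 0.
3. Putting this together gives p.

3*x^4 - 2*y^4 - 3*x^2*y + 2*x*y^2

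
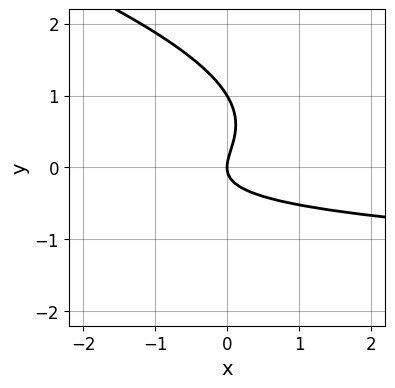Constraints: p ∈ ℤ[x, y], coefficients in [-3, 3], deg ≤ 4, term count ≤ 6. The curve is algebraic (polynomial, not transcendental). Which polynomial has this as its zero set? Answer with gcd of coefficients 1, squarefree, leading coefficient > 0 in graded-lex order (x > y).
(a) Degree: the shape is more complex than any degree-2 curve, so deg p = 3.
(b) Checking where it meets the axes: among the integer gridlines, it crosses the y-axis at y ∈ {0, 1}; it crosses the x-axis at the gridline x = 0.
(c) Matching integer coefficients to the picture gives p.

x*y^2 + 3*y^3 + 2*x*y - 3*y^2 + 2*x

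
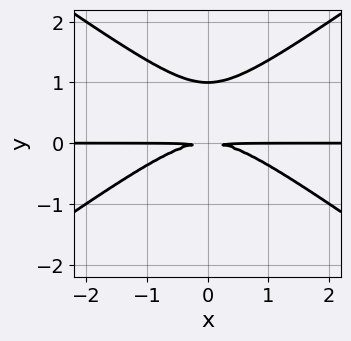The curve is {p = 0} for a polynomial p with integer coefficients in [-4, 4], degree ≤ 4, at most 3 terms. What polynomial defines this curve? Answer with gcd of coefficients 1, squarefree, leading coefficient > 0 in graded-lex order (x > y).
x^2*y - 2*y^3 + 2*y^2

(a) Degree: no degree-2 curve has this shape, so deg p = 3.
(b) Symmetries: it's symmetric under x → −x, forcing even powers of x.
(c) Against the integer gridlines: every point of the x-axis in the box is on the curve; it crosses the y-axis at the gridline y = 1.
(d) These observations pin down the coefficients.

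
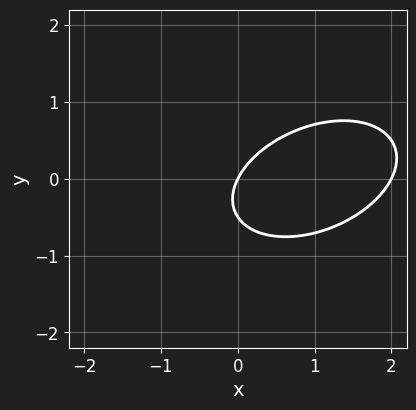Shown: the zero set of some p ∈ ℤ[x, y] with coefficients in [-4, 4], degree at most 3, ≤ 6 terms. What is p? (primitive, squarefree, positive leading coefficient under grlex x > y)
x^2 - x*y + 2*y^2 - 2*x + y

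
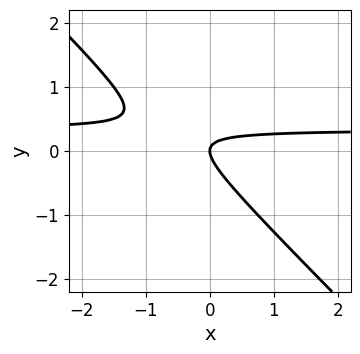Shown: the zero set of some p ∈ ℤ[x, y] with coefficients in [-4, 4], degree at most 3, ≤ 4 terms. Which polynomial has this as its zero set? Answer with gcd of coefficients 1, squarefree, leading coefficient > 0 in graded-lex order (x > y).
(a) Degree: no degree-1 curve has this shape, so deg p = 2.
(b) Against the integer gridlines: one y-axis crossing is at y = 0; it crosses the x-axis at the gridline x = 0.
(c) Putting this together gives p.

3*x*y + 3*y^2 - x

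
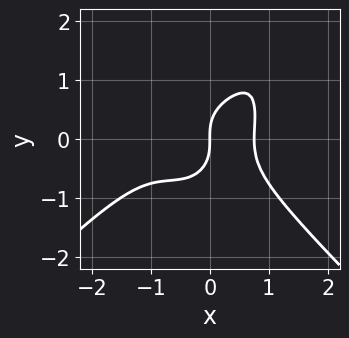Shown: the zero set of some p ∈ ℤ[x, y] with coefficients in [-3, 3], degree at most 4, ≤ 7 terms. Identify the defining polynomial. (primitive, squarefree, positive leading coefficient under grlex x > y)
The degree is 4 — a generic line meets the curve in up to 4 points.
From the axis intercepts and sections: it crosses the y-axis at the gridline y = 0; one x-axis crossing is at x = 0.
Putting this together gives p.

x^4 - x^2*y^2 + x^3 + y^3 - x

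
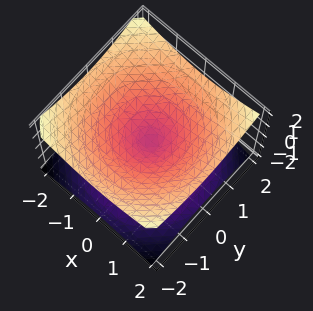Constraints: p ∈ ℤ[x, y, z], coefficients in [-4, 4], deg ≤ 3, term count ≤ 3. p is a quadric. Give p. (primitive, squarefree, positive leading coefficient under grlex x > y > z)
First, degree: two nappes meeting at a single point; a quadric, so deg p = 2.
Then, symmetries: it's symmetric under z → −z, forcing even powers of z; the z-axis is an axis of rotation, so x and y enter only as x² + y².
Then, against the integer gridlines: a circular section at z = -1 has radius between 1 and 2; it crosses the x-axis at the gridline x = 0; it meets the z-axis at z = 0 (among the integer gridlines).
Finally, solving for integer coefficients yields p as stated.

x^2 + y^2 - 2*z^2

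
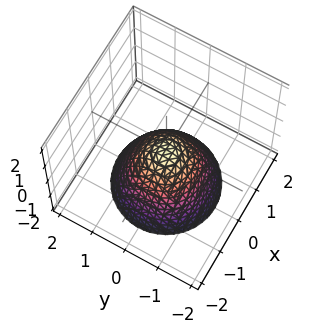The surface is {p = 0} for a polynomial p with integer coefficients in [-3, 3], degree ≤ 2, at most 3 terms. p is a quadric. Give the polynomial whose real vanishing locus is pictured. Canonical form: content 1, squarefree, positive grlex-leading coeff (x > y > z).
x^2 + y^2 + z

deg p = 2. A single bowl opening along one axis; a quadric.
By symmetry, every cross-section ⟂ z is a circle, so x, y appear only via x² + y².
From the visible intercepts: a circular section at z = -2 has radius between 1 and 2; one x-axis crossing is at x = 0.
Together with the visible shape, these determine p as stated.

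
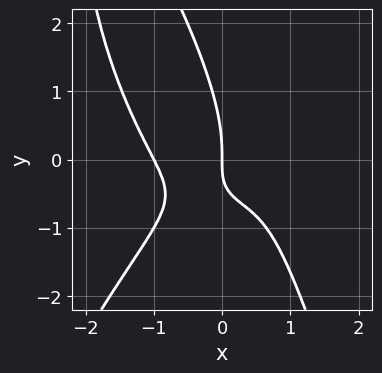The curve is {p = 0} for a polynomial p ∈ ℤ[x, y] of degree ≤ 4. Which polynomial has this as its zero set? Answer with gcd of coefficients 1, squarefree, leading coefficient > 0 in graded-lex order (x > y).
2*x^4 + 2*x*y^2 + y^3 + 3*x*y + 2*x

(a) deg p = 4. No degree-3 curve has this shape.
(b) Checking where it meets the axes: one y-axis crossing is at y = 0; the x-axis gridline crossings are at x ∈ {-1, 0}.
(c) Fitting integer coefficients to these (and the overall shape) gives p.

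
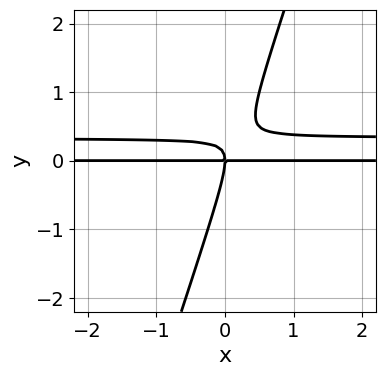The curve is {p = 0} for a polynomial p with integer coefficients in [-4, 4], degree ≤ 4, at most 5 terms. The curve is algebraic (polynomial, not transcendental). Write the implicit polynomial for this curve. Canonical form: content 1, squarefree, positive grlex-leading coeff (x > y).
First, deg p = 3.
Then, from the visible intercepts: the visible x-axis segment lies entirely on the curve; it meets the y-axis at y = 0 (among the integer gridlines).
Finally, fitting integer coefficients to these (and the overall shape) gives p.

3*x*y^2 - y^3 - x*y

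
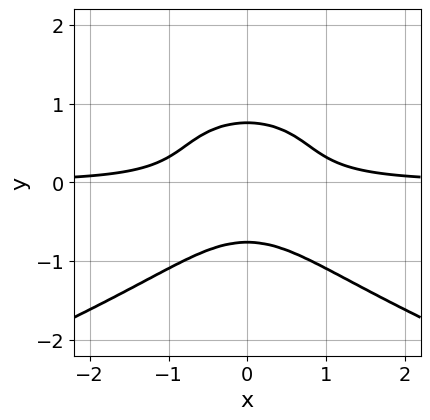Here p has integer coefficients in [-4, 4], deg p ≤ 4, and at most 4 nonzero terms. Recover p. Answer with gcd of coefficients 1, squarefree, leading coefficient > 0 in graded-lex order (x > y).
3*y^4 + 3*x^2*y - 1

deg p = 4.
Symmetries: the x ↦ −x reflection is a symmetry, so x appears only in even powers.
From the axis intercepts and sections: the curve avoids every integer x-axis point in the box.
Together with the visible shape, these determine p as stated.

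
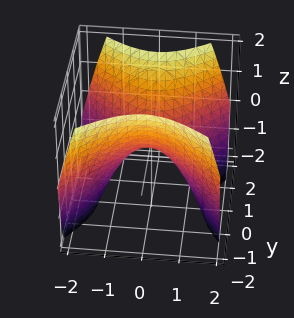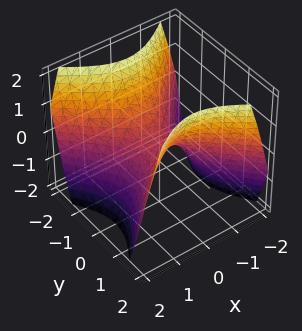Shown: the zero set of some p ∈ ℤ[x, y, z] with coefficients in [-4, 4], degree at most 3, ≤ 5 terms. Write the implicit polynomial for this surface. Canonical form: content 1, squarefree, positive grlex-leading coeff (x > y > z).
x^2 - y^2 + z

(a) The degree is 2 — a saddle surface; a quadric.
(b) Symmetries: the y ↦ −y reflection is a symmetry, so y appears only in even powers; it's symmetric under x → −x, forcing even powers of x.
(c) From the axis intercepts and sections: one y-axis crossing is at y = 0; it crosses the x-axis at the gridline x = 0; it crosses the z-axis at the gridline z = 0.
(d) Putting this together gives p.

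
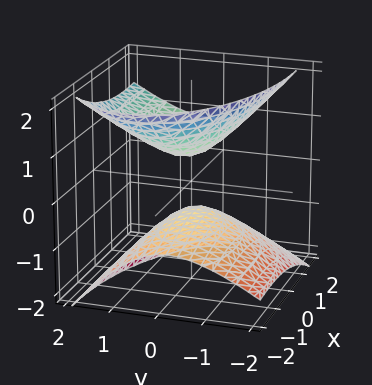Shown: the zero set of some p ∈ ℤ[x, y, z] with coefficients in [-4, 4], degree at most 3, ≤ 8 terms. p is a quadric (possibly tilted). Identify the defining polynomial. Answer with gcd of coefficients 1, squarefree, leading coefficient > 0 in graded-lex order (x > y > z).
x^2 - 2*x*z + 3*y^2 - 2*y*z - 3*z^2 + 1

(a) There are 2 components.
(b) deg p = 2.
(c) Reading off the gridlines: no x-intercept at any integer in the box; it misses every integer gridline on the y-axis.
(d) Together with the visible shape, these determine p as stated.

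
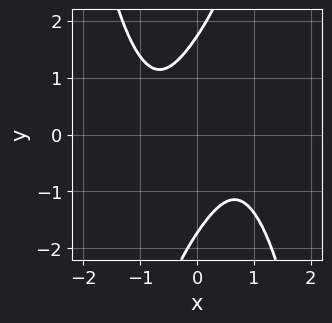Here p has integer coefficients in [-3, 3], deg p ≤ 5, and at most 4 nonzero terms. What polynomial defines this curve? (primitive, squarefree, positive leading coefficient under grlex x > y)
(a) deg p = 4.
(b) Checking where it meets the axes: no x-intercept at any integer in the box.
(c) Putting this together gives p.

3*x^4 + 3*x*y - y^2 + 3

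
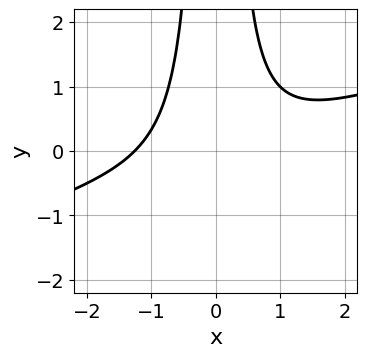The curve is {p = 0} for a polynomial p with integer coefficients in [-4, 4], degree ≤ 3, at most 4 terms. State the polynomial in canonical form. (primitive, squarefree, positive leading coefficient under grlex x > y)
x^3 - 3*x^2*y + 2

(a) deg p = 3. The shape is more complex than any degree-2 curve.
(b) Reading off the gridlines: it misses every integer gridline on the y-axis.
(c) These observations pin down the coefficients.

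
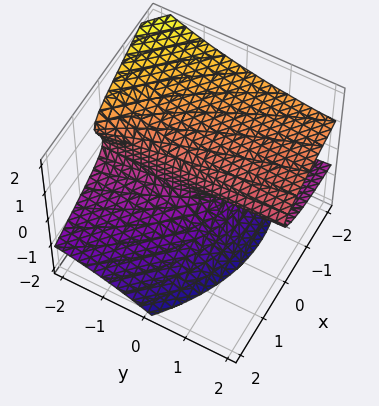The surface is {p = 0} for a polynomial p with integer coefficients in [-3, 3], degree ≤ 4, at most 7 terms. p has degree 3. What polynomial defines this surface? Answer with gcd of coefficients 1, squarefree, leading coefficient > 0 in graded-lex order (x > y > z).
x^2*z - 3*y*z^2 - 3*z^3 - 3*z^2 - 3*x

1. The degree is 3 — a generic line meets the surface in up to 3 points.
2. Observable constraints: the z-axis gridline crossings are at z ∈ {-1, 0}; it crosses the x-axis at the gridline x = 0; the visible y-axis segment lies entirely on the surface.
3. Assembling these constraints gives the stated polynomial.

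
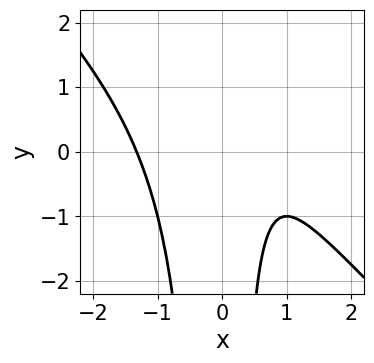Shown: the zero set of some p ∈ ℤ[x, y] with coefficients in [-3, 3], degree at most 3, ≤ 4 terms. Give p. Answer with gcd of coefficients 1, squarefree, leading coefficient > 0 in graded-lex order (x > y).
x^3 + x^2*y - x + 1

(a) Degree: no degree-2 curve has this shape, so deg p = 3.
(b) Reading off the gridlines: no y-intercept at any integer in the box.
(c) Assembling these constraints gives the stated polynomial.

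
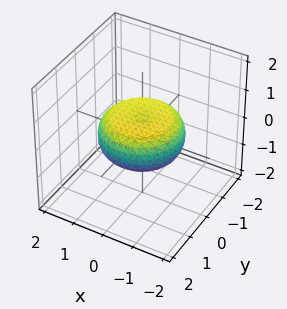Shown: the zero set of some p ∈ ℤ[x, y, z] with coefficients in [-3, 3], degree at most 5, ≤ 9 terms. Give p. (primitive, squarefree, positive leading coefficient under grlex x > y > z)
x^4 + 2*x^2*y^2 + y^4 - x^2 - y^2 + 3*z^2 - 1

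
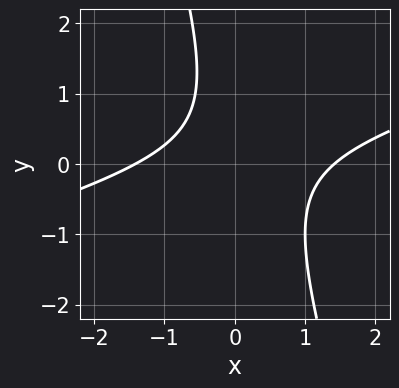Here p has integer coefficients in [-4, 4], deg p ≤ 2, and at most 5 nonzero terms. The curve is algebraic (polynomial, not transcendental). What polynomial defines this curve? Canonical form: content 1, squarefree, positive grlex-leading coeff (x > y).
x^2 - 3*x*y - y^2 + y - 2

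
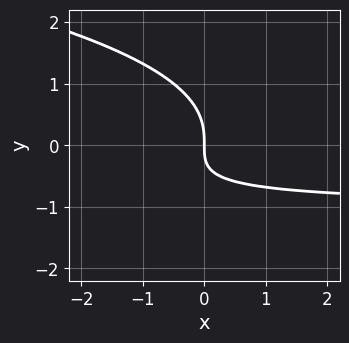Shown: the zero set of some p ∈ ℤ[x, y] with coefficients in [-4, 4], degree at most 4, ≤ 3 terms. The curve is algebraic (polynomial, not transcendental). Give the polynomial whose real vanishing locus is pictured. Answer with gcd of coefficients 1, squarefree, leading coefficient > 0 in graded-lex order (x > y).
(a) Degree: the shape is more complex than any degree-2 curve, so deg p = 3.
(b) Checking where it meets the axes: it meets the y-axis at y = 0 (among the integer gridlines); it meets the x-axis at x = 0 (among the integer gridlines).
(c) Putting this together gives p.

y^3 + x*y + x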